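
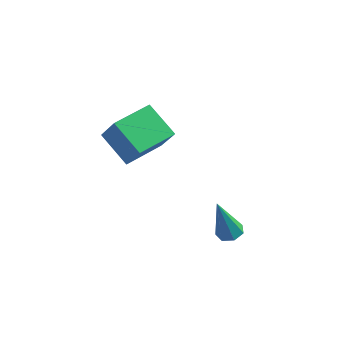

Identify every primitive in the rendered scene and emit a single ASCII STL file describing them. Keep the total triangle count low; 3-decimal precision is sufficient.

solid 
facet normal 0.226 0.149 -0.963
outer loop
vertex 4.089 0.567 -0.46
vertex 3.735 0.172 -0.604
vertex 3.641 0.71 -0.543
endloop
endfacet
facet normal 0.197 0.874 0.444
outer loop
vertex 4.089 0.567 -0.46
vertex 3.641 0.71 -0.543
vertex 3.305 -0.112 1.224
endloop
endfacet
facet normal 0.228 0.149 -0.962
outer loop
vertex 3.641 0.71 -0.543
vertex 3.735 0.172 -0.604
vertex 3.264 0.447 -0.673
endloop
endfacet
facet normal -0.609 0.757 0.236
outer loop
vertex 3.641 0.71 -0.543
vertex 3.264 0.447 -0.673
vertex 3.305 -0.112 1.224
endloop
endfacet
facet normal 0.228 0.149 -0.962
outer loop
vertex 3.264 0.447 -0.673
vertex 3.735 0.172 -0.604
vertex 3.242 -0.023 -0.751
endloop
endfacet
facet normal -0.999 0.041 0.034
outer loop
vertex 3.264 0.447 -0.673
vertex 3.242 -0.023 -0.751
vertex 3.305 -0.112 1.224
endloop
endfacet
facet normal 0.227 0.151 -0.962
outer loop
vertex 3.242 -0.023 -0.751
vertex 3.735 0.172 -0.604
vertex 3.592 -0.347 -0.719
endloop
endfacet
facet normal -0.679 -0.734 -0.011
outer loop
vertex 3.242 -0.023 -0.751
vertex 3.592 -0.347 -0.719
vertex 3.305 -0.112 1.224
endloop
endfacet
facet normal 0.228 0.150 -0.962
outer loop
vertex 3.592 -0.347 -0.719
vertex 3.735 0.172 -0.604
vertex 4.049 -0.28 -0.6
endloop
endfacet
facet normal 0.109 -0.985 0.135
outer loop
vertex 3.592 -0.347 -0.719
vertex 4.049 -0.28 -0.6
vertex 3.305 -0.112 1.224
endloop
endfacet
facet normal 0.226 0.149 -0.963
outer loop
vertex 4.049 -0.28 -0.6
vertex 3.735 0.172 -0.604
vertex 4.271 0.127 -0.485
endloop
endfacet
facet normal 0.771 -0.523 0.363
outer loop
vertex 4.049 -0.28 -0.6
vertex 4.271 0.127 -0.485
vertex 3.305 -0.112 1.224
endloop
endfacet
facet normal 0.226 0.148 -0.963
outer loop
vertex 4.271 0.127 -0.485
vertex 3.735 0.172 -0.604
vertex 4.089 0.567 -0.46
endloop
endfacet
facet normal 0.810 0.306 0.501
outer loop
vertex 4.271 0.127 -0.485
vertex 4.089 0.567 -0.46
vertex 3.305 -0.112 1.224
endloop
endfacet
facet normal -0.471 0.262 -0.842
outer loop
vertex -2.01 2.058 1.834
vertex -1.177 3.654 1.865
vertex -0.77 1.429 0.945
endloop
endfacet
facet normal -0.462 -0.886 -0.018
outer loop
vertex -0.083 1.046 2.175
vertex -2.01 2.058 1.834
vertex -0.77 1.429 0.945
endloop
endfacet
facet normal -0.471 0.262 -0.842
outer loop
vertex -0.77 1.429 0.945
vertex -1.177 3.654 1.865
vertex 0.063 3.024 0.976
endloop
endfacet
facet normal 0.751 -0.382 -0.538
outer loop
vertex 0.063 3.024 0.976
vertex -0.083 1.046 2.175
vertex -0.77 1.429 0.945
endloop
endfacet
facet normal -0.751 0.382 0.538
outer loop
vertex -2.01 2.058 1.834
vertex -0.49 3.271 3.095
vertex -1.177 3.654 1.865
endloop
endfacet
facet normal -0.463 -0.886 -0.017
outer loop
vertex -1.323 1.676 3.064
vertex -2.01 2.058 1.834
vertex -0.083 1.046 2.175
endloop
endfacet
facet normal -0.751 0.382 0.538
outer loop
vertex -1.323 1.676 3.064
vertex -0.49 3.271 3.095
vertex -2.01 2.058 1.834
endloop
endfacet
facet normal 0.463 0.886 0.017
outer loop
vertex -1.177 3.654 1.865
vertex -0.49 3.271 3.095
vertex 0.063 3.024 0.976
endloop
endfacet
facet normal 0.751 -0.382 -0.538
outer loop
vertex 0.75 2.642 2.206
vertex -0.083 1.046 2.175
vertex 0.063 3.024 0.976
endloop
endfacet
facet normal 0.462 0.887 0.017
outer loop
vertex 0.063 3.024 0.976
vertex -0.49 3.271 3.095
vertex 0.75 2.642 2.206
endloop
endfacet
facet normal 0.471 -0.262 0.842
outer loop
vertex 0.75 2.642 2.206
vertex -1.323 1.676 3.064
vertex -0.083 1.046 2.175
endloop
endfacet
facet normal 0.471 -0.262 0.842
outer loop
vertex -0.49 3.271 3.095
vertex -1.323 1.676 3.064
vertex 0.75 2.642 2.206
endloop
endfacet

endsolid


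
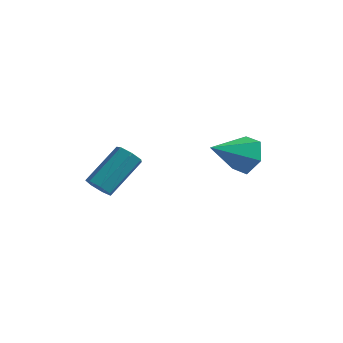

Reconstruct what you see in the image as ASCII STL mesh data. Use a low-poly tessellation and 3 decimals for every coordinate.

solid 
facet normal 0.558 0.667 -0.493
outer loop
vertex 0.798 -2.91 1.794
vertex 0.169 -2.49 1.65
vertex 0.58 -2.362 2.289
endloop
endfacet
facet normal 0.486 -0.472 0.736
outer loop
vertex 0.798 -2.91 1.794
vertex 0.58 -2.362 2.289
vertex -0.669 -3.49 2.39
endloop
endfacet
facet normal 0.559 0.667 -0.493
outer loop
vertex 0.58 -2.362 2.289
vertex 0.169 -2.49 1.65
vertex -0.049 -1.941 2.145
endloop
endfacet
facet normal -0.095 0.192 0.977
outer loop
vertex 0.58 -2.362 2.289
vertex -0.049 -1.941 2.145
vertex -0.669 -3.49 2.39
endloop
endfacet
facet normal 0.559 0.667 -0.493
outer loop
vertex -0.049 -1.941 2.145
vertex 0.169 -2.49 1.65
vertex -0.46 -2.069 1.506
endloop
endfacet
facet normal -0.807 0.393 0.441
outer loop
vertex -0.049 -1.941 2.145
vertex -0.46 -2.069 1.506
vertex -0.669 -3.49 2.39
endloop
endfacet
facet normal 0.559 0.666 -0.494
outer loop
vertex -0.46 -2.069 1.506
vertex 0.169 -2.49 1.65
vertex -0.242 -2.618 1.012
endloop
endfacet
facet normal -0.939 -0.071 -0.336
outer loop
vertex -0.46 -2.069 1.506
vertex -0.242 -2.618 1.012
vertex -0.669 -3.49 2.39
endloop
endfacet
facet normal 0.558 0.667 -0.493
outer loop
vertex -0.242 -2.618 1.012
vertex 0.169 -2.49 1.65
vertex 0.387 -3.038 1.156
endloop
endfacet
facet normal -0.359 -0.735 -0.576
outer loop
vertex -0.242 -2.618 1.012
vertex 0.387 -3.038 1.156
vertex -0.669 -3.49 2.39
endloop
endfacet
facet normal 0.558 0.667 -0.493
outer loop
vertex 0.387 -3.038 1.156
vertex 0.169 -2.49 1.65
vertex 0.798 -2.91 1.794
endloop
endfacet
facet normal 0.353 -0.935 -0.040
outer loop
vertex 0.387 -3.038 1.156
vertex 0.798 -2.91 1.794
vertex -0.669 -3.49 2.39
endloop
endfacet
facet normal -0.329 -0.740 -0.586
outer loop
vertex -3.508 -4.749 0.348
vertex -3.982 -4.562 0.378
vertex -3.618 -4.454 0.037
endloop
endfacet
facet normal 0.911 -0.086 -0.404
outer loop
vertex -3.508 -4.749 0.348
vertex -3.618 -4.454 0.037
vertex -2.965 -3.525 1.313
endloop
endfacet
facet normal 0.911 -0.087 -0.403
outer loop
vertex -2.965 -3.525 1.313
vertex -3.618 -4.454 0.037
vertex -3.075 -3.231 1.001
endloop
endfacet
facet normal 0.329 0.742 0.583
outer loop
vertex -2.965 -3.525 1.313
vertex -3.075 -3.231 1.001
vertex -3.438 -3.338 1.342
endloop
endfacet
facet normal -0.328 -0.742 -0.585
outer loop
vertex -3.618 -4.454 0.037
vertex -3.982 -4.562 0.378
vertex -4.002 -4.241 -0.018
endloop
endfacet
facet normal 0.373 0.466 -0.802
outer loop
vertex -3.618 -4.454 0.037
vertex -4.002 -4.241 -0.018
vertex -3.075 -3.231 1.001
endloop
endfacet
facet normal 0.373 0.467 -0.802
outer loop
vertex -3.075 -3.231 1.001
vertex -4.002 -4.241 -0.018
vertex -3.459 -3.017 0.947
endloop
endfacet
facet normal 0.331 0.741 0.585
outer loop
vertex -3.075 -3.231 1.001
vertex -3.459 -3.017 0.947
vertex -3.438 -3.338 1.342
endloop
endfacet
facet normal -0.330 -0.742 -0.584
outer loop
vertex -4.002 -4.241 -0.018
vertex -3.982 -4.562 0.378
vertex -4.37 -4.269 0.225
endloop
endfacet
facet normal -0.445 0.668 -0.597
outer loop
vertex -4.002 -4.241 -0.018
vertex -4.37 -4.269 0.225
vertex -3.459 -3.017 0.947
endloop
endfacet
facet normal -0.446 0.668 -0.596
outer loop
vertex -3.459 -3.017 0.947
vertex -4.37 -4.269 0.225
vertex -3.827 -3.046 1.19
endloop
endfacet
facet normal 0.328 0.742 0.585
outer loop
vertex -3.459 -3.017 0.947
vertex -3.827 -3.046 1.19
vertex -3.438 -3.338 1.342
endloop
endfacet
facet normal -0.329 -0.741 -0.585
outer loop
vertex -4.37 -4.269 0.225
vertex -3.982 -4.562 0.378
vertex -4.446 -4.518 0.583
endloop
endfacet
facet normal -0.929 0.367 0.058
outer loop
vertex -4.37 -4.269 0.225
vertex -4.446 -4.518 0.583
vertex -3.827 -3.046 1.19
endloop
endfacet
facet normal -0.929 0.367 0.057
outer loop
vertex -3.827 -3.046 1.19
vertex -4.446 -4.518 0.583
vertex -3.903 -3.294 1.548
endloop
endfacet
facet normal 0.329 0.742 0.584
outer loop
vertex -3.827 -3.046 1.19
vertex -3.903 -3.294 1.548
vertex -3.438 -3.338 1.342
endloop
endfacet
facet normal -0.329 -0.741 -0.585
outer loop
vertex -4.446 -4.518 0.583
vertex -3.982 -4.562 0.378
vertex -4.172 -4.8 0.786
endloop
endfacet
facet normal -0.713 -0.211 0.669
outer loop
vertex -4.446 -4.518 0.583
vertex -4.172 -4.8 0.786
vertex -3.903 -3.294 1.548
endloop
endfacet
facet normal -0.713 -0.211 0.669
outer loop
vertex -3.903 -3.294 1.548
vertex -4.172 -4.8 0.786
vertex -3.629 -3.576 1.751
endloop
endfacet
facet normal 0.329 0.741 0.585
outer loop
vertex -3.903 -3.294 1.548
vertex -3.629 -3.576 1.751
vertex -3.438 -3.338 1.342
endloop
endfacet
facet normal -0.327 -0.742 -0.585
outer loop
vertex -4.172 -4.8 0.786
vertex -3.982 -4.562 0.378
vertex -3.755 -4.902 0.682
endloop
endfacet
facet normal 0.040 -0.629 0.776
outer loop
vertex -4.172 -4.8 0.786
vertex -3.755 -4.902 0.682
vertex -3.629 -3.576 1.751
endloop
endfacet
facet normal 0.038 -0.629 0.776
outer loop
vertex -3.629 -3.576 1.751
vertex -3.755 -4.902 0.682
vertex -3.211 -3.679 1.647
endloop
endfacet
facet normal 0.328 0.742 0.585
outer loop
vertex -3.629 -3.576 1.751
vertex -3.211 -3.679 1.647
vertex -3.438 -3.338 1.342
endloop
endfacet
facet normal -0.330 -0.742 -0.584
outer loop
vertex -3.755 -4.902 0.682
vertex -3.982 -4.562 0.378
vertex -3.508 -4.749 0.348
endloop
endfacet
facet normal 0.761 -0.575 0.300
outer loop
vertex -3.755 -4.902 0.682
vertex -3.508 -4.749 0.348
vertex -3.211 -3.679 1.647
endloop
endfacet
facet normal 0.763 -0.573 0.298
outer loop
vertex -3.211 -3.679 1.647
vertex -3.508 -4.749 0.348
vertex -2.965 -3.525 1.313
endloop
endfacet
facet normal 0.329 0.742 0.584
outer loop
vertex -3.211 -3.679 1.647
vertex -2.965 -3.525 1.313
vertex -3.438 -3.338 1.342
endloop
endfacet

endsolid


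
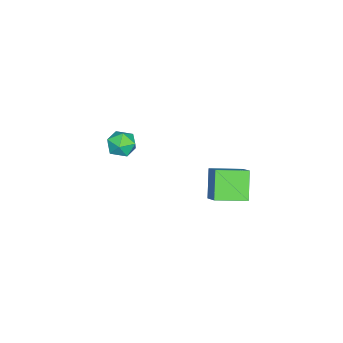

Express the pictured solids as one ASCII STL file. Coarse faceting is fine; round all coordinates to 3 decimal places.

solid 
facet normal -0.639 -0.456 -0.619
outer loop
vertex 2.88 2.32 -1.797
vertex 2.144 3.695 -2.049
vertex 3.865 2.619 -3.034
endloop
endfacet
facet normal 0.465 -0.871 0.160
outer loop
vertex 4.716 3.225 -2.211
vertex 2.88 2.32 -1.797
vertex 3.865 2.619 -3.034
endloop
endfacet
facet normal -0.639 -0.455 -0.620
outer loop
vertex 3.865 2.619 -3.034
vertex 2.144 3.695 -2.049
vertex 3.13 3.995 -3.287
endloop
endfacet
facet normal 0.612 0.185 -0.769
outer loop
vertex 3.13 3.995 -3.287
vertex 4.716 3.225 -2.211
vertex 3.865 2.619 -3.034
endloop
endfacet
facet normal -0.611 -0.186 0.769
outer loop
vertex 2.88 2.32 -1.797
vertex 2.995 4.301 -1.226
vertex 2.144 3.695 -2.049
endloop
endfacet
facet normal 0.465 -0.871 0.159
outer loop
vertex 3.73 2.925 -0.973
vertex 2.88 2.32 -1.797
vertex 4.716 3.225 -2.211
endloop
endfacet
facet normal -0.612 -0.186 0.768
outer loop
vertex 3.73 2.925 -0.973
vertex 2.995 4.301 -1.226
vertex 2.88 2.32 -1.797
endloop
endfacet
facet normal -0.465 0.871 -0.160
outer loop
vertex 2.144 3.695 -2.049
vertex 2.995 4.301 -1.226
vertex 3.13 3.995 -3.287
endloop
endfacet
facet normal 0.612 0.187 -0.768
outer loop
vertex 3.98 4.6 -2.463
vertex 4.716 3.225 -2.211
vertex 3.13 3.995 -3.287
endloop
endfacet
facet normal -0.465 0.871 -0.160
outer loop
vertex 3.13 3.995 -3.287
vertex 2.995 4.301 -1.226
vertex 3.98 4.6 -2.463
endloop
endfacet
facet normal 0.639 0.456 0.620
outer loop
vertex 3.98 4.6 -2.463
vertex 3.73 2.925 -0.973
vertex 4.716 3.225 -2.211
endloop
endfacet
facet normal 0.640 0.455 0.619
outer loop
vertex 2.995 4.301 -1.226
vertex 3.73 2.925 -0.973
vertex 3.98 4.6 -2.463
endloop
endfacet
facet normal -0.469 0.878 0.090
outer loop
vertex 1.525 -1.76 -2.746
vertex 1.199 -2.007 -2.035
vertex 1.922 -1.62 -2.042
endloop
endfacet
facet normal 0.143 0.952 -0.270
outer loop
vertex 1.525 -1.76 -2.746
vertex 1.922 -1.62 -2.042
vertex 2.337 -1.87 -2.704
endloop
endfacet
facet normal 0.115 0.527 -0.842
outer loop
vertex 1.525 -1.76 -2.746
vertex 2.337 -1.87 -2.704
vertex 1.87 -2.411 -3.106
endloop
endfacet
facet normal -0.514 0.190 -0.836
outer loop
vertex 1.525 -1.76 -2.746
vertex 1.87 -2.411 -3.106
vertex 1.167 -2.496 -2.693
endloop
endfacet
facet normal -0.876 0.407 -0.260
outer loop
vertex 1.525 -1.76 -2.746
vertex 1.167 -2.496 -2.693
vertex 1.199 -2.007 -2.035
endloop
endfacet
facet normal 0.673 0.725 0.148
outer loop
vertex 2.337 -1.87 -2.704
vertex 1.922 -1.62 -2.042
vertex 2.513 -2.184 -1.967
endloop
endfacet
facet normal -0.316 0.604 0.731
outer loop
vertex 1.922 -1.62 -2.042
vertex 1.199 -2.007 -2.035
vertex 1.81 -2.269 -1.554
endloop
endfacet
facet normal -0.973 -0.158 0.165
outer loop
vertex 1.199 -2.007 -2.035
vertex 1.167 -2.496 -2.693
vertex 1.343 -2.81 -1.956
endloop
endfacet
facet normal -0.389 -0.510 -0.767
outer loop
vertex 1.167 -2.496 -2.693
vertex 1.87 -2.411 -3.106
vertex 1.758 -3.06 -2.618
endloop
endfacet
facet normal 0.628 0.036 -0.778
outer loop
vertex 1.87 -2.411 -3.106
vertex 2.337 -1.87 -2.704
vertex 2.481 -2.673 -2.625
endloop
endfacet
facet normal 0.514 -0.190 0.836
outer loop
vertex 2.155 -2.92 -1.914
vertex 2.513 -2.184 -1.967
vertex 1.81 -2.269 -1.554
endloop
endfacet
facet normal -0.115 -0.527 0.842
outer loop
vertex 2.155 -2.92 -1.914
vertex 1.81 -2.269 -1.554
vertex 1.343 -2.81 -1.956
endloop
endfacet
facet normal -0.143 -0.952 0.270
outer loop
vertex 2.155 -2.92 -1.914
vertex 1.343 -2.81 -1.956
vertex 1.758 -3.06 -2.618
endloop
endfacet
facet normal 0.469 -0.878 -0.090
outer loop
vertex 2.155 -2.92 -1.914
vertex 1.758 -3.06 -2.618
vertex 2.481 -2.673 -2.625
endloop
endfacet
facet normal 0.876 -0.407 0.260
outer loop
vertex 2.155 -2.92 -1.914
vertex 2.481 -2.673 -2.625
vertex 2.513 -2.184 -1.967
endloop
endfacet
facet normal 0.389 0.510 0.767
outer loop
vertex 1.81 -2.269 -1.554
vertex 2.513 -2.184 -1.967
vertex 1.922 -1.62 -2.042
endloop
endfacet
facet normal -0.628 -0.036 0.778
outer loop
vertex 1.343 -2.81 -1.956
vertex 1.81 -2.269 -1.554
vertex 1.199 -2.007 -2.035
endloop
endfacet
facet normal -0.673 -0.725 -0.148
outer loop
vertex 1.758 -3.06 -2.618
vertex 1.343 -2.81 -1.956
vertex 1.167 -2.496 -2.693
endloop
endfacet
facet normal 0.316 -0.604 -0.731
outer loop
vertex 2.481 -2.673 -2.625
vertex 1.758 -3.06 -2.618
vertex 1.87 -2.411 -3.106
endloop
endfacet
facet normal 0.973 0.158 -0.165
outer loop
vertex 2.513 -2.184 -1.967
vertex 2.481 -2.673 -2.625
vertex 2.337 -1.87 -2.704
endloop
endfacet

endsolid


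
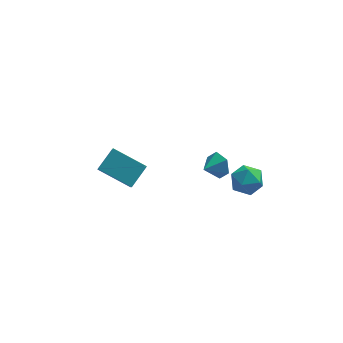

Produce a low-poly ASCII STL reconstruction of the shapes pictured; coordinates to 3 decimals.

solid 
facet normal -0.806 0.454 0.378
outer loop
vertex -3.241 -1.589 3.297
vertex -2.455 -0.791 4.014
vertex -3.201 -0.153 1.657
endloop
endfacet
facet normal -0.591 -0.599 -0.539
outer loop
vertex -1.685 -1.009 0.946
vertex -3.241 -1.589 3.297
vertex -3.201 -0.153 1.657
endloop
endfacet
facet normal -0.806 0.455 0.378
outer loop
vertex -3.201 -0.153 1.657
vertex -2.455 -0.791 4.014
vertex -2.414 0.644 2.374
endloop
endfacet
facet normal 0.019 0.658 -0.752
outer loop
vertex -2.414 0.644 2.374
vertex -1.685 -1.009 0.946
vertex -3.201 -0.153 1.657
endloop
endfacet
facet normal -0.019 -0.658 0.753
outer loop
vertex -3.241 -1.589 3.297
vertex -0.939 -1.647 3.303
vertex -2.455 -0.791 4.014
endloop
endfacet
facet normal -0.591 -0.599 -0.539
outer loop
vertex -1.726 -2.444 2.586
vertex -3.241 -1.589 3.297
vertex -1.685 -1.009 0.946
endloop
endfacet
facet normal -0.019 -0.659 0.752
outer loop
vertex -1.726 -2.444 2.586
vertex -0.939 -1.647 3.303
vertex -3.241 -1.589 3.297
endloop
endfacet
facet normal 0.591 0.599 0.539
outer loop
vertex -2.455 -0.791 4.014
vertex -0.939 -1.647 3.303
vertex -2.414 0.644 2.374
endloop
endfacet
facet normal 0.018 0.658 -0.753
outer loop
vertex -0.899 -0.211 1.663
vertex -1.685 -1.009 0.946
vertex -2.414 0.644 2.374
endloop
endfacet
facet normal 0.591 0.599 0.539
outer loop
vertex -2.414 0.644 2.374
vertex -0.939 -1.647 3.303
vertex -0.899 -0.211 1.663
endloop
endfacet
facet normal 0.806 -0.455 -0.378
outer loop
vertex -0.899 -0.211 1.663
vertex -1.726 -2.444 2.586
vertex -1.685 -1.009 0.946
endloop
endfacet
facet normal 0.806 -0.455 -0.379
outer loop
vertex -0.939 -1.647 3.303
vertex -1.726 -2.444 2.586
vertex -0.899 -0.211 1.663
endloop
endfacet
facet normal 0.772 0.547 -0.323
outer loop
vertex 3.69 3.992 -2.923
vertex 3.253 4.213 -3.593
vertex 3.216 4.673 -2.903
endloop
endfacet
facet normal -0.199 -0.167 0.966
outer loop
vertex 3.69 3.992 -2.923
vertex 3.216 4.673 -2.903
vertex 2.427 3.627 -3.247
endloop
endfacet
facet normal 0.772 0.548 -0.324
outer loop
vertex 3.216 4.673 -2.903
vertex 3.253 4.213 -3.593
vertex 2.778 4.894 -3.573
endloop
endfacet
facet normal -0.726 0.353 0.591
outer loop
vertex 3.216 4.673 -2.903
vertex 2.778 4.894 -3.573
vertex 2.427 3.627 -3.247
endloop
endfacet
facet normal 0.772 0.548 -0.324
outer loop
vertex 2.778 4.894 -3.573
vertex 3.253 4.213 -3.593
vertex 2.815 4.434 -4.263
endloop
endfacet
facet normal -0.957 0.215 -0.195
outer loop
vertex 2.778 4.894 -3.573
vertex 2.815 4.434 -4.263
vertex 2.427 3.627 -3.247
endloop
endfacet
facet normal 0.772 0.548 -0.324
outer loop
vertex 2.815 4.434 -4.263
vertex 3.253 4.213 -3.593
vertex 3.29 3.753 -4.283
endloop
endfacet
facet normal -0.661 -0.444 -0.605
outer loop
vertex 2.815 4.434 -4.263
vertex 3.29 3.753 -4.283
vertex 2.427 3.627 -3.247
endloop
endfacet
facet normal 0.771 0.548 -0.324
outer loop
vertex 3.29 3.753 -4.283
vertex 3.253 4.213 -3.593
vertex 3.728 3.533 -3.613
endloop
endfacet
facet normal -0.134 -0.964 -0.229
outer loop
vertex 3.29 3.753 -4.283
vertex 3.728 3.533 -3.613
vertex 2.427 3.627 -3.247
endloop
endfacet
facet normal 0.772 0.548 -0.322
outer loop
vertex 3.728 3.533 -3.613
vertex 3.253 4.213 -3.593
vertex 3.69 3.992 -2.923
endloop
endfacet
facet normal 0.096 -0.826 0.555
outer loop
vertex 3.728 3.533 -3.613
vertex 3.69 3.992 -2.923
vertex 2.427 3.627 -3.247
endloop
endfacet
facet normal -0.662 0.717 0.216
outer loop
vertex 3.436 -0.286 0.33
vertex 3.235 -0.711 1.126
vertex 3.91 -0.079 1.097
endloop
endfacet
facet normal -0.130 0.975 -0.183
outer loop
vertex 3.436 -0.286 0.33
vertex 3.91 -0.079 1.097
vertex 4.353 -0.171 0.29
endloop
endfacet
facet normal -0.110 0.602 -0.791
outer loop
vertex 3.436 -0.286 0.33
vertex 4.353 -0.171 0.29
vertex 3.952 -0.861 -0.179
endloop
endfacet
facet normal -0.630 0.115 -0.768
outer loop
vertex 3.436 -0.286 0.33
vertex 3.952 -0.861 -0.179
vertex 3.261 -1.194 0.338
endloop
endfacet
facet normal -0.972 0.186 -0.146
outer loop
vertex 3.436 -0.286 0.33
vertex 3.261 -1.194 0.338
vertex 3.235 -0.711 1.126
endloop
endfacet
facet normal 0.482 0.860 0.167
outer loop
vertex 4.353 -0.171 0.29
vertex 3.91 -0.079 1.097
vertex 4.719 -0.526 1.062
endloop
endfacet
facet normal -0.381 0.444 0.811
outer loop
vertex 3.91 -0.079 1.097
vertex 3.235 -0.711 1.126
vertex 4.028 -0.859 1.579
endloop
endfacet
facet normal -0.881 -0.416 0.226
outer loop
vertex 3.235 -0.711 1.126
vertex 3.261 -1.194 0.338
vertex 3.627 -1.549 1.11
endloop
endfacet
facet normal -0.328 -0.532 -0.781
outer loop
vertex 3.261 -1.194 0.338
vertex 3.952 -0.861 -0.179
vertex 4.07 -1.641 0.303
endloop
endfacet
facet normal 0.515 0.257 -0.818
outer loop
vertex 3.952 -0.861 -0.179
vertex 4.353 -0.171 0.29
vertex 4.745 -1.009 0.274
endloop
endfacet
facet normal 0.630 -0.115 0.768
outer loop
vertex 4.544 -1.434 1.07
vertex 4.719 -0.526 1.062
vertex 4.028 -0.859 1.579
endloop
endfacet
facet normal 0.110 -0.602 0.791
outer loop
vertex 4.544 -1.434 1.07
vertex 4.028 -0.859 1.579
vertex 3.627 -1.549 1.11
endloop
endfacet
facet normal 0.130 -0.975 0.183
outer loop
vertex 4.544 -1.434 1.07
vertex 3.627 -1.549 1.11
vertex 4.07 -1.641 0.303
endloop
endfacet
facet normal 0.662 -0.717 -0.216
outer loop
vertex 4.544 -1.434 1.07
vertex 4.07 -1.641 0.303
vertex 4.745 -1.009 0.274
endloop
endfacet
facet normal 0.972 -0.186 0.146
outer loop
vertex 4.544 -1.434 1.07
vertex 4.745 -1.009 0.274
vertex 4.719 -0.526 1.062
endloop
endfacet
facet normal 0.328 0.532 0.781
outer loop
vertex 4.028 -0.859 1.579
vertex 4.719 -0.526 1.062
vertex 3.91 -0.079 1.097
endloop
endfacet
facet normal -0.515 -0.257 0.818
outer loop
vertex 3.627 -1.549 1.11
vertex 4.028 -0.859 1.579
vertex 3.235 -0.711 1.126
endloop
endfacet
facet normal -0.482 -0.860 -0.167
outer loop
vertex 4.07 -1.641 0.303
vertex 3.627 -1.549 1.11
vertex 3.261 -1.194 0.338
endloop
endfacet
facet normal 0.381 -0.444 -0.811
outer loop
vertex 4.745 -1.009 0.274
vertex 4.07 -1.641 0.303
vertex 3.952 -0.861 -0.179
endloop
endfacet
facet normal 0.881 0.416 -0.226
outer loop
vertex 4.719 -0.526 1.062
vertex 4.745 -1.009 0.274
vertex 4.353 -0.171 0.29
endloop
endfacet

endsolid


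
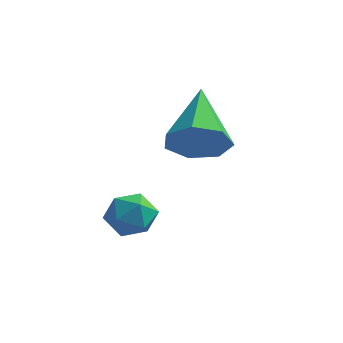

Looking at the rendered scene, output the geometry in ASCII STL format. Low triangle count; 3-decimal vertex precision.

solid 
facet normal 0.317 -0.826 -0.466
outer loop
vertex 4.577 -2.613 3.432
vertex 3.869 -2.539 2.818
vertex 4.734 -2.175 2.762
endloop
endfacet
facet normal 0.753 0.456 0.475
outer loop
vertex 4.577 -2.613 3.432
vertex 4.734 -2.175 2.762
vertex 3.171 -0.721 3.842
endloop
endfacet
facet normal 0.318 -0.826 -0.466
outer loop
vertex 4.734 -2.175 2.762
vertex 3.869 -2.539 2.818
vertex 4.24 -2.011 2.134
endloop
endfacet
facet normal 0.567 0.788 -0.240
outer loop
vertex 4.734 -2.175 2.762
vertex 4.24 -2.011 2.134
vertex 3.171 -0.721 3.842
endloop
endfacet
facet normal 0.317 -0.826 -0.466
outer loop
vertex 4.24 -2.011 2.134
vertex 3.869 -2.539 2.818
vertex 3.466 -2.244 2.021
endloop
endfacet
facet normal -0.131 0.750 -0.648
outer loop
vertex 4.24 -2.011 2.134
vertex 3.466 -2.244 2.021
vertex 3.171 -0.721 3.842
endloop
endfacet
facet normal 0.317 -0.826 -0.466
outer loop
vertex 3.466 -2.244 2.021
vertex 3.869 -2.539 2.818
vertex 2.996 -2.699 2.508
endloop
endfacet
facet normal -0.817 0.370 -0.442
outer loop
vertex 3.466 -2.244 2.021
vertex 2.996 -2.699 2.508
vertex 3.171 -0.721 3.842
endloop
endfacet
facet normal 0.317 -0.826 -0.466
outer loop
vertex 2.996 -2.699 2.508
vertex 3.869 -2.539 2.818
vertex 3.183 -3.033 3.228
endloop
endfacet
facet normal -0.973 -0.064 0.223
outer loop
vertex 2.996 -2.699 2.508
vertex 3.183 -3.033 3.228
vertex 3.171 -0.721 3.842
endloop
endfacet
facet normal 0.317 -0.826 -0.466
outer loop
vertex 3.183 -3.033 3.228
vertex 3.869 -2.539 2.818
vertex 3.886 -2.995 3.639
endloop
endfacet
facet normal -0.482 -0.227 0.846
outer loop
vertex 3.183 -3.033 3.228
vertex 3.886 -2.995 3.639
vertex 3.171 -0.721 3.842
endloop
endfacet
facet normal 0.317 -0.826 -0.465
outer loop
vertex 3.886 -2.995 3.639
vertex 3.869 -2.539 2.818
vertex 4.577 -2.613 3.432
endloop
endfacet
facet normal 0.285 0.004 0.959
outer loop
vertex 3.886 -2.995 3.639
vertex 4.577 -2.613 3.432
vertex 3.171 -0.721 3.842
endloop
endfacet
facet normal -0.920 0.194 -0.340
outer loop
vertex 1.844 -2.94 -0.571
vertex 1.547 -3.472 -0.07
vertex 1.623 -2.72 0.153
endloop
endfacet
facet normal -0.503 0.772 -0.388
outer loop
vertex 1.844 -2.94 -0.571
vertex 1.623 -2.72 0.153
vertex 2.292 -2.44 -0.157
endloop
endfacet
facet normal 0.060 0.604 -0.794
outer loop
vertex 1.844 -2.94 -0.571
vertex 2.292 -2.44 -0.157
vertex 2.629 -3.02 -0.573
endloop
endfacet
facet normal -0.010 -0.077 -0.997
outer loop
vertex 1.844 -2.94 -0.571
vertex 2.629 -3.02 -0.573
vertex 2.169 -3.657 -0.519
endloop
endfacet
facet normal -0.615 -0.331 -0.716
outer loop
vertex 1.844 -2.94 -0.571
vertex 2.169 -3.657 -0.519
vertex 1.547 -3.472 -0.07
endloop
endfacet
facet normal -0.265 0.927 0.266
outer loop
vertex 2.292 -2.44 -0.157
vertex 1.623 -2.72 0.153
vertex 2.271 -2.663 0.599
endloop
endfacet
facet normal -0.939 -0.007 0.345
outer loop
vertex 1.623 -2.72 0.153
vertex 1.547 -3.472 -0.07
vertex 1.811 -3.3 0.653
endloop
endfacet
facet normal -0.445 -0.855 -0.265
outer loop
vertex 1.547 -3.472 -0.07
vertex 2.169 -3.657 -0.519
vertex 2.148 -3.88 0.237
endloop
endfacet
facet normal 0.534 -0.446 -0.718
outer loop
vertex 2.169 -3.657 -0.519
vertex 2.629 -3.02 -0.573
vertex 2.817 -3.6 -0.073
endloop
endfacet
facet normal 0.645 0.656 -0.392
outer loop
vertex 2.629 -3.02 -0.573
vertex 2.292 -2.44 -0.157
vertex 2.893 -2.848 0.15
endloop
endfacet
facet normal 0.010 0.077 0.997
outer loop
vertex 2.596 -3.38 0.651
vertex 2.271 -2.663 0.599
vertex 1.811 -3.3 0.653
endloop
endfacet
facet normal -0.060 -0.604 0.794
outer loop
vertex 2.596 -3.38 0.651
vertex 1.811 -3.3 0.653
vertex 2.148 -3.88 0.237
endloop
endfacet
facet normal 0.503 -0.772 0.388
outer loop
vertex 2.596 -3.38 0.651
vertex 2.148 -3.88 0.237
vertex 2.817 -3.6 -0.073
endloop
endfacet
facet normal 0.920 -0.194 0.340
outer loop
vertex 2.596 -3.38 0.651
vertex 2.817 -3.6 -0.073
vertex 2.893 -2.848 0.15
endloop
endfacet
facet normal 0.615 0.331 0.716
outer loop
vertex 2.596 -3.38 0.651
vertex 2.893 -2.848 0.15
vertex 2.271 -2.663 0.599
endloop
endfacet
facet normal -0.534 0.446 0.718
outer loop
vertex 1.811 -3.3 0.653
vertex 2.271 -2.663 0.599
vertex 1.623 -2.72 0.153
endloop
endfacet
facet normal -0.645 -0.656 0.392
outer loop
vertex 2.148 -3.88 0.237
vertex 1.811 -3.3 0.653
vertex 1.547 -3.472 -0.07
endloop
endfacet
facet normal 0.265 -0.927 -0.266
outer loop
vertex 2.817 -3.6 -0.073
vertex 2.148 -3.88 0.237
vertex 2.169 -3.657 -0.519
endloop
endfacet
facet normal 0.939 0.007 -0.345
outer loop
vertex 2.893 -2.848 0.15
vertex 2.817 -3.6 -0.073
vertex 2.629 -3.02 -0.573
endloop
endfacet
facet normal 0.445 0.855 0.265
outer loop
vertex 2.271 -2.663 0.599
vertex 2.893 -2.848 0.15
vertex 2.292 -2.44 -0.157
endloop
endfacet

endsolid


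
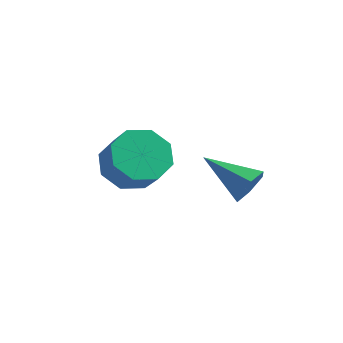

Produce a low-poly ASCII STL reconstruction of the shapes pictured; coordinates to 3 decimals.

solid 
facet normal 0.909 -0.132 -0.394
outer loop
vertex -0.602 -1.955 -1.46
vertex -0.833 -2.183 -1.916
vertex -0.743 -1.63 -1.894
endloop
endfacet
facet normal 0.016 0.803 0.596
outer loop
vertex -0.602 -1.955 -1.46
vertex -0.743 -1.63 -1.894
vertex -2.107 -1.997 -1.364
endloop
endfacet
facet normal 0.909 -0.132 -0.394
outer loop
vertex -0.743 -1.63 -1.894
vertex -0.833 -2.183 -1.916
vertex -0.974 -1.858 -2.35
endloop
endfacet
facet normal -0.347 0.897 -0.273
outer loop
vertex -0.743 -1.63 -1.894
vertex -0.974 -1.858 -2.35
vertex -2.107 -1.997 -1.364
endloop
endfacet
facet normal 0.910 -0.132 -0.394
outer loop
vertex -0.974 -1.858 -2.35
vertex -0.833 -2.183 -1.916
vertex -1.064 -2.41 -2.373
endloop
endfacet
facet normal -0.660 0.138 -0.739
outer loop
vertex -0.974 -1.858 -2.35
vertex -1.064 -2.41 -2.373
vertex -2.107 -1.997 -1.364
endloop
endfacet
facet normal 0.910 -0.134 -0.393
outer loop
vertex -1.064 -2.41 -2.373
vertex -0.833 -2.183 -1.916
vertex -0.924 -2.735 -1.938
endloop
endfacet
facet normal -0.611 -0.716 -0.338
outer loop
vertex -1.064 -2.41 -2.373
vertex -0.924 -2.735 -1.938
vertex -2.107 -1.997 -1.364
endloop
endfacet
facet normal 0.909 -0.134 -0.395
outer loop
vertex -0.924 -2.735 -1.938
vertex -0.833 -2.183 -1.916
vertex -0.692 -2.507 -1.482
endloop
endfacet
facet normal -0.248 -0.810 0.531
outer loop
vertex -0.924 -2.735 -1.938
vertex -0.692 -2.507 -1.482
vertex -2.107 -1.997 -1.364
endloop
endfacet
facet normal 0.909 -0.133 -0.394
outer loop
vertex -0.692 -2.507 -1.482
vertex -0.833 -2.183 -1.916
vertex -0.602 -1.955 -1.46
endloop
endfacet
facet normal 0.065 -0.050 0.997
outer loop
vertex -0.692 -2.507 -1.482
vertex -0.602 -1.955 -1.46
vertex -2.107 -1.997 -1.364
endloop
endfacet
facet normal -0.531 0.406 -0.744
outer loop
vertex -3.326 -2.656 -2.383
vertex -3.856 -2.377 -1.852
vertex -3.182 -2.096 -2.18
endloop
endfacet
facet normal 0.814 0.001 -0.581
outer loop
vertex -3.326 -2.656 -2.383
vertex -3.182 -2.096 -2.18
vertex -2.795 -3.062 -1.64
endloop
endfacet
facet normal 0.814 0.001 -0.581
outer loop
vertex -2.795 -3.062 -1.64
vertex -3.182 -2.096 -2.18
vertex -2.651 -2.503 -1.437
endloop
endfacet
facet normal 0.532 -0.407 0.743
outer loop
vertex -2.795 -3.062 -1.64
vertex -2.651 -2.503 -1.437
vertex -3.324 -2.783 -1.108
endloop
endfacet
facet normal -0.531 0.406 -0.744
outer loop
vertex -3.182 -2.096 -2.18
vertex -3.856 -2.377 -1.852
vertex -3.433 -1.701 -1.785
endloop
endfacet
facet normal 0.742 0.647 -0.176
outer loop
vertex -3.182 -2.096 -2.18
vertex -3.433 -1.701 -1.785
vertex -2.651 -2.503 -1.437
endloop
endfacet
facet normal 0.742 0.647 -0.177
outer loop
vertex -2.651 -2.503 -1.437
vertex -3.433 -1.701 -1.785
vertex -2.901 -2.108 -1.042
endloop
endfacet
facet normal 0.532 -0.406 0.743
outer loop
vertex -2.651 -2.503 -1.437
vertex -2.901 -2.108 -1.042
vertex -3.324 -2.783 -1.108
endloop
endfacet
facet normal -0.532 0.406 -0.743
outer loop
vertex -3.433 -1.701 -1.785
vertex -3.856 -2.377 -1.852
vertex -3.931 -1.702 -1.429
endloop
endfacet
facet normal 0.235 0.913 0.332
outer loop
vertex -3.433 -1.701 -1.785
vertex -3.931 -1.702 -1.429
vertex -2.901 -2.108 -1.042
endloop
endfacet
facet normal 0.236 0.914 0.330
outer loop
vertex -2.901 -2.108 -1.042
vertex -3.931 -1.702 -1.429
vertex -3.399 -2.108 -0.686
endloop
endfacet
facet normal 0.532 -0.406 0.744
outer loop
vertex -2.901 -2.108 -1.042
vertex -3.399 -2.108 -0.686
vertex -3.324 -2.783 -1.108
endloop
endfacet
facet normal -0.533 0.406 -0.743
outer loop
vertex -3.931 -1.702 -1.429
vertex -3.856 -2.377 -1.852
vertex -4.385 -2.098 -1.32
endloop
endfacet
facet normal -0.408 0.646 0.645
outer loop
vertex -3.931 -1.702 -1.429
vertex -4.385 -2.098 -1.32
vertex -3.399 -2.108 -0.686
endloop
endfacet
facet normal -0.408 0.646 0.645
outer loop
vertex -3.399 -2.108 -0.686
vertex -4.385 -2.098 -1.32
vertex -3.854 -2.504 -0.577
endloop
endfacet
facet normal 0.531 -0.406 0.744
outer loop
vertex -3.399 -2.108 -0.686
vertex -3.854 -2.504 -0.577
vertex -3.324 -2.783 -1.108
endloop
endfacet
facet normal -0.532 0.407 -0.743
outer loop
vertex -4.385 -2.098 -1.32
vertex -3.856 -2.377 -1.852
vertex -4.529 -2.657 -1.523
endloop
endfacet
facet normal -0.814 -0.001 0.581
outer loop
vertex -4.385 -2.098 -1.32
vertex -4.529 -2.657 -1.523
vertex -3.854 -2.504 -0.577
endloop
endfacet
facet normal -0.814 -0.001 0.581
outer loop
vertex -3.854 -2.504 -0.577
vertex -4.529 -2.657 -1.523
vertex -3.998 -3.064 -0.78
endloop
endfacet
facet normal 0.531 -0.406 0.744
outer loop
vertex -3.854 -2.504 -0.577
vertex -3.998 -3.064 -0.78
vertex -3.324 -2.783 -1.108
endloop
endfacet
facet normal -0.532 0.406 -0.743
outer loop
vertex -4.529 -2.657 -1.523
vertex -3.856 -2.377 -1.852
vertex -4.279 -3.052 -1.918
endloop
endfacet
facet normal -0.742 -0.646 0.176
outer loop
vertex -4.529 -2.657 -1.523
vertex -4.279 -3.052 -1.918
vertex -3.998 -3.064 -0.78
endloop
endfacet
facet normal -0.741 -0.647 0.176
outer loop
vertex -3.998 -3.064 -0.78
vertex -4.279 -3.052 -1.918
vertex -3.747 -3.459 -1.175
endloop
endfacet
facet normal 0.531 -0.406 0.744
outer loop
vertex -3.998 -3.064 -0.78
vertex -3.747 -3.459 -1.175
vertex -3.324 -2.783 -1.108
endloop
endfacet
facet normal -0.532 0.406 -0.744
outer loop
vertex -4.279 -3.052 -1.918
vertex -3.856 -2.377 -1.852
vertex -3.781 -3.052 -2.274
endloop
endfacet
facet normal -0.237 -0.913 -0.331
outer loop
vertex -4.279 -3.052 -1.918
vertex -3.781 -3.052 -2.274
vertex -3.747 -3.459 -1.175
endloop
endfacet
facet normal -0.235 -0.914 -0.331
outer loop
vertex -3.747 -3.459 -1.175
vertex -3.781 -3.052 -2.274
vertex -3.249 -3.458 -1.531
endloop
endfacet
facet normal 0.532 -0.406 0.743
outer loop
vertex -3.747 -3.459 -1.175
vertex -3.249 -3.458 -1.531
vertex -3.324 -2.783 -1.108
endloop
endfacet
facet normal -0.531 0.406 -0.744
outer loop
vertex -3.781 -3.052 -2.274
vertex -3.856 -2.377 -1.852
vertex -3.326 -2.656 -2.383
endloop
endfacet
facet normal 0.408 -0.646 -0.645
outer loop
vertex -3.781 -3.052 -2.274
vertex -3.326 -2.656 -2.383
vertex -3.249 -3.458 -1.531
endloop
endfacet
facet normal 0.409 -0.646 -0.645
outer loop
vertex -3.249 -3.458 -1.531
vertex -3.326 -2.656 -2.383
vertex -2.795 -3.062 -1.64
endloop
endfacet
facet normal 0.533 -0.406 0.743
outer loop
vertex -3.249 -3.458 -1.531
vertex -2.795 -3.062 -1.64
vertex -3.324 -2.783 -1.108
endloop
endfacet

endsolid


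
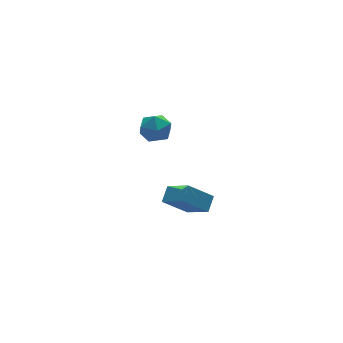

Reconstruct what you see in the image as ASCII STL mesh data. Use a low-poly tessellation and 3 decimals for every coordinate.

solid 
facet normal -0.642 -0.553 -0.530
outer loop
vertex 2.769 -3.723 -4.367
vertex 1.298 -3.269 -3.059
vertex 2.291 -2.119 -5.461
endloop
endfacet
facet normal 0.728 -0.225 -0.647
outer loop
vertex 3.042 -1.471 -4.841
vertex 2.769 -3.723 -4.367
vertex 2.291 -2.119 -5.461
endloop
endfacet
facet normal -0.642 -0.553 -0.530
outer loop
vertex 2.291 -2.119 -5.461
vertex 1.298 -3.269 -3.059
vertex 0.82 -1.664 -4.154
endloop
endfacet
facet normal -0.239 0.802 -0.548
outer loop
vertex 0.82 -1.664 -4.154
vertex 3.042 -1.471 -4.841
vertex 2.291 -2.119 -5.461
endloop
endfacet
facet normal 0.240 -0.802 0.548
outer loop
vertex 2.769 -3.723 -4.367
vertex 2.049 -2.621 -2.439
vertex 1.298 -3.269 -3.059
endloop
endfacet
facet normal 0.729 -0.225 -0.647
outer loop
vertex 3.52 -3.076 -3.746
vertex 2.769 -3.723 -4.367
vertex 3.042 -1.471 -4.841
endloop
endfacet
facet normal 0.238 -0.802 0.547
outer loop
vertex 3.52 -3.076 -3.746
vertex 2.049 -2.621 -2.439
vertex 2.769 -3.723 -4.367
endloop
endfacet
facet normal -0.728 0.225 0.647
outer loop
vertex 1.298 -3.269 -3.059
vertex 2.049 -2.621 -2.439
vertex 0.82 -1.664 -4.154
endloop
endfacet
facet normal -0.239 0.802 -0.547
outer loop
vertex 1.571 -1.017 -3.533
vertex 3.042 -1.471 -4.841
vertex 0.82 -1.664 -4.154
endloop
endfacet
facet normal -0.729 0.224 0.647
outer loop
vertex 0.82 -1.664 -4.154
vertex 2.049 -2.621 -2.439
vertex 1.571 -1.017 -3.533
endloop
endfacet
facet normal 0.642 0.553 0.530
outer loop
vertex 1.571 -1.017 -3.533
vertex 3.52 -3.076 -3.746
vertex 3.042 -1.471 -4.841
endloop
endfacet
facet normal 0.642 0.553 0.530
outer loop
vertex 2.049 -2.621 -2.439
vertex 3.52 -3.076 -3.746
vertex 1.571 -1.017 -3.533
endloop
endfacet
facet normal -0.976 0.014 -0.217
outer loop
vertex -0.553 -1.585 2.677
vertex -0.585 -2.676 2.749
vertex -0.773 -2.064 3.636
endloop
endfacet
facet normal -0.783 0.610 0.125
outer loop
vertex -0.553 -1.585 2.677
vertex -0.773 -2.064 3.636
vertex -0.105 -1.199 3.597
endloop
endfacet
facet normal -0.271 0.928 -0.257
outer loop
vertex -0.553 -1.585 2.677
vertex -0.105 -1.199 3.597
vertex 0.496 -1.276 2.686
endloop
endfacet
facet normal -0.148 0.527 -0.837
outer loop
vertex -0.553 -1.585 2.677
vertex 0.496 -1.276 2.686
vertex 0.2 -2.189 2.163
endloop
endfacet
facet normal -0.583 -0.036 -0.812
outer loop
vertex -0.553 -1.585 2.677
vertex 0.2 -2.189 2.163
vertex -0.585 -2.676 2.749
endloop
endfacet
facet normal -0.503 0.422 0.754
outer loop
vertex -0.105 -1.199 3.597
vertex -0.773 -2.064 3.636
vertex 0.14 -2.051 4.237
endloop
endfacet
facet normal -0.816 -0.542 0.201
outer loop
vertex -0.773 -2.064 3.636
vertex -0.585 -2.676 2.749
vertex -0.156 -2.964 3.714
endloop
endfacet
facet normal -0.181 -0.623 -0.761
outer loop
vertex -0.585 -2.676 2.749
vertex 0.2 -2.189 2.163
vertex 0.445 -3.041 2.803
endloop
endfacet
facet normal 0.523 0.289 -0.801
outer loop
vertex 0.2 -2.189 2.163
vertex 0.496 -1.276 2.686
vertex 1.113 -2.176 2.764
endloop
endfacet
facet normal 0.325 0.936 0.135
outer loop
vertex 0.496 -1.276 2.686
vertex -0.105 -1.199 3.597
vertex 0.925 -1.564 3.651
endloop
endfacet
facet normal 0.148 -0.527 0.837
outer loop
vertex 0.893 -2.655 3.723
vertex 0.14 -2.051 4.237
vertex -0.156 -2.964 3.714
endloop
endfacet
facet normal 0.271 -0.928 0.257
outer loop
vertex 0.893 -2.655 3.723
vertex -0.156 -2.964 3.714
vertex 0.445 -3.041 2.803
endloop
endfacet
facet normal 0.783 -0.610 -0.125
outer loop
vertex 0.893 -2.655 3.723
vertex 0.445 -3.041 2.803
vertex 1.113 -2.176 2.764
endloop
endfacet
facet normal 0.976 -0.014 0.217
outer loop
vertex 0.893 -2.655 3.723
vertex 1.113 -2.176 2.764
vertex 0.925 -1.564 3.651
endloop
endfacet
facet normal 0.583 0.036 0.812
outer loop
vertex 0.893 -2.655 3.723
vertex 0.925 -1.564 3.651
vertex 0.14 -2.051 4.237
endloop
endfacet
facet normal -0.523 -0.289 0.801
outer loop
vertex -0.156 -2.964 3.714
vertex 0.14 -2.051 4.237
vertex -0.773 -2.064 3.636
endloop
endfacet
facet normal -0.325 -0.936 -0.135
outer loop
vertex 0.445 -3.041 2.803
vertex -0.156 -2.964 3.714
vertex -0.585 -2.676 2.749
endloop
endfacet
facet normal 0.503 -0.422 -0.754
outer loop
vertex 1.113 -2.176 2.764
vertex 0.445 -3.041 2.803
vertex 0.2 -2.189 2.163
endloop
endfacet
facet normal 0.816 0.542 -0.201
outer loop
vertex 0.925 -1.564 3.651
vertex 1.113 -2.176 2.764
vertex 0.496 -1.276 2.686
endloop
endfacet
facet normal 0.181 0.623 0.761
outer loop
vertex 0.14 -2.051 4.237
vertex 0.925 -1.564 3.651
vertex -0.105 -1.199 3.597
endloop
endfacet

endsolid


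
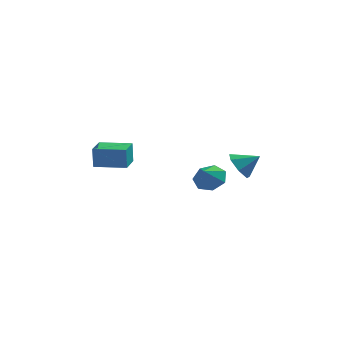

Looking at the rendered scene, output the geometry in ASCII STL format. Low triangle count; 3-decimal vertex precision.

solid 
facet normal -0.818 -0.082 -0.570
outer loop
vertex 3.944 -0.05 -0.912
vertex 3.417 -0.193 -0.135
vertex 3.632 0.628 -0.562
endloop
endfacet
facet normal 0.815 0.514 -0.268
outer loop
vertex 3.944 -0.05 -0.912
vertex 3.632 0.628 -0.562
vertex 4.463 -0.087 0.595
endloop
endfacet
facet normal -0.817 -0.083 -0.570
outer loop
vertex 3.632 0.628 -0.562
vertex 3.417 -0.193 -0.135
vertex 3.157 0.688 0.11
endloop
endfacet
facet normal 0.433 0.872 0.228
outer loop
vertex 3.632 0.628 -0.562
vertex 3.157 0.688 0.11
vertex 4.463 -0.087 0.595
endloop
endfacet
facet normal -0.817 -0.083 -0.570
outer loop
vertex 3.157 0.688 0.11
vertex 3.417 -0.193 -0.135
vertex 2.878 0.084 0.597
endloop
endfacet
facet normal 0.067 0.607 0.792
outer loop
vertex 3.157 0.688 0.11
vertex 2.878 0.084 0.597
vertex 4.463 -0.087 0.595
endloop
endfacet
facet normal -0.817 -0.084 -0.570
outer loop
vertex 2.878 0.084 0.597
vertex 3.417 -0.193 -0.135
vertex 3.005 -0.728 0.534
endloop
endfacet
facet normal -0.007 -0.078 0.997
outer loop
vertex 2.878 0.084 0.597
vertex 3.005 -0.728 0.534
vertex 4.463 -0.087 0.595
endloop
endfacet
facet normal -0.818 -0.082 -0.569
outer loop
vertex 3.005 -0.728 0.534
vertex 3.417 -0.193 -0.135
vertex 3.441 -1.137 -0.034
endloop
endfacet
facet normal 0.267 -0.673 0.690
outer loop
vertex 3.005 -0.728 0.534
vertex 3.441 -1.137 -0.034
vertex 4.463 -0.087 0.595
endloop
endfacet
facet normal -0.818 -0.082 -0.570
outer loop
vertex 3.441 -1.137 -0.034
vertex 3.417 -0.193 -0.135
vertex 3.859 -0.835 -0.677
endloop
endfacet
facet normal 0.681 -0.725 0.103
outer loop
vertex 3.441 -1.137 -0.034
vertex 3.859 -0.835 -0.677
vertex 4.463 -0.087 0.595
endloop
endfacet
facet normal -0.818 -0.082 -0.570
outer loop
vertex 3.859 -0.835 -0.677
vertex 3.417 -0.193 -0.135
vertex 3.944 -0.05 -0.912
endloop
endfacet
facet normal 0.925 -0.197 -0.324
outer loop
vertex 3.859 -0.835 -0.677
vertex 3.944 -0.05 -0.912
vertex 4.463 -0.087 0.595
endloop
endfacet
facet normal 0.248 0.646 -0.722
outer loop
vertex 2.7 0.136 -0.678
vertex 1.885 -0.038 -1.113
vertex 2.075 0.615 -0.464
endloop
endfacet
facet normal 0.316 -0.011 0.949
outer loop
vertex 2.7 0.136 -0.678
vertex 2.075 0.615 -0.464
vertex 1.615 -0.742 -0.327
endloop
endfacet
facet normal 0.247 0.646 -0.722
outer loop
vertex 2.075 0.615 -0.464
vertex 1.885 -0.038 -1.113
vertex 1.307 0.602 -0.738
endloop
endfacet
facet normal -0.332 0.205 0.921
outer loop
vertex 2.075 0.615 -0.464
vertex 1.307 0.602 -0.738
vertex 1.615 -0.742 -0.327
endloop
endfacet
facet normal 0.248 0.647 -0.722
outer loop
vertex 1.307 0.602 -0.738
vertex 1.885 -0.038 -1.113
vertex 0.974 0.108 -1.295
endloop
endfacet
facet normal -0.846 -0.031 0.533
outer loop
vertex 1.307 0.602 -0.738
vertex 0.974 0.108 -1.295
vertex 1.615 -0.742 -0.327
endloop
endfacet
facet normal 0.248 0.647 -0.722
outer loop
vertex 0.974 0.108 -1.295
vertex 1.885 -0.038 -1.113
vertex 1.327 -0.496 -1.715
endloop
endfacet
facet normal -0.836 -0.543 0.077
outer loop
vertex 0.974 0.108 -1.295
vertex 1.327 -0.496 -1.715
vertex 1.615 -0.742 -0.327
endloop
endfacet
facet normal 0.247 0.647 -0.721
outer loop
vertex 1.327 -0.496 -1.715
vertex 1.885 -0.038 -1.113
vertex 2.1 -0.754 -1.682
endloop
endfacet
facet normal -0.311 -0.945 -0.103
outer loop
vertex 1.327 -0.496 -1.715
vertex 2.1 -0.754 -1.682
vertex 1.615 -0.742 -0.327
endloop
endfacet
facet normal 0.247 0.647 -0.721
outer loop
vertex 2.1 -0.754 -1.682
vertex 1.885 -0.038 -1.113
vertex 2.711 -0.473 -1.221
endloop
endfacet
facet normal 0.333 -0.934 0.128
outer loop
vertex 2.1 -0.754 -1.682
vertex 2.711 -0.473 -1.221
vertex 1.615 -0.742 -0.327
endloop
endfacet
facet normal 0.247 0.647 -0.721
outer loop
vertex 2.711 -0.473 -1.221
vertex 1.885 -0.038 -1.113
vertex 2.7 0.136 -0.678
endloop
endfacet
facet normal 0.613 -0.520 0.595
outer loop
vertex 2.711 -0.473 -1.221
vertex 2.7 0.136 -0.678
vertex 1.615 -0.742 -0.327
endloop
endfacet
facet normal -0.994 0.098 -0.046
outer loop
vertex -4.241 -0.017 0.7
vertex -4.097 1.403 0.603
vertex -4.192 -0.107 -0.546
endloop
endfacet
facet normal -0.101 -0.993 0.068
outer loop
vertex -2.403 -0.283 -0.463
vertex -4.241 -0.017 0.7
vertex -4.192 -0.107 -0.546
endloop
endfacet
facet normal -0.994 0.098 -0.046
outer loop
vertex -4.192 -0.107 -0.546
vertex -4.097 1.403 0.603
vertex -4.048 1.313 -0.643
endloop
endfacet
facet normal 0.039 -0.072 -0.997
outer loop
vertex -4.048 1.313 -0.643
vertex -2.403 -0.283 -0.463
vertex -4.192 -0.107 -0.546
endloop
endfacet
facet normal -0.039 0.072 0.997
outer loop
vertex -4.241 -0.017 0.7
vertex -2.308 1.227 0.686
vertex -4.097 1.403 0.603
endloop
endfacet
facet normal -0.101 -0.993 0.068
outer loop
vertex -2.452 -0.193 0.783
vertex -4.241 -0.017 0.7
vertex -2.403 -0.283 -0.463
endloop
endfacet
facet normal -0.039 0.072 0.997
outer loop
vertex -2.452 -0.193 0.783
vertex -2.308 1.227 0.686
vertex -4.241 -0.017 0.7
endloop
endfacet
facet normal 0.101 0.993 -0.068
outer loop
vertex -4.097 1.403 0.603
vertex -2.308 1.227 0.686
vertex -4.048 1.313 -0.643
endloop
endfacet
facet normal 0.039 -0.072 -0.997
outer loop
vertex -2.259 1.137 -0.56
vertex -2.403 -0.283 -0.463
vertex -4.048 1.313 -0.643
endloop
endfacet
facet normal 0.101 0.993 -0.068
outer loop
vertex -4.048 1.313 -0.643
vertex -2.308 1.227 0.686
vertex -2.259 1.137 -0.56
endloop
endfacet
facet normal 0.994 -0.098 0.046
outer loop
vertex -2.259 1.137 -0.56
vertex -2.452 -0.193 0.783
vertex -2.403 -0.283 -0.463
endloop
endfacet
facet normal 0.994 -0.098 0.046
outer loop
vertex -2.308 1.227 0.686
vertex -2.452 -0.193 0.783
vertex -2.259 1.137 -0.56
endloop
endfacet

endsolid


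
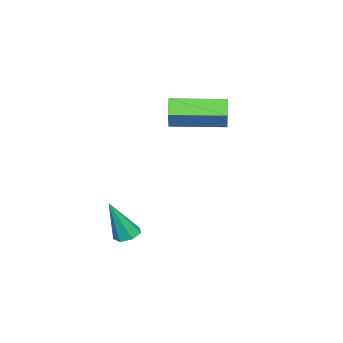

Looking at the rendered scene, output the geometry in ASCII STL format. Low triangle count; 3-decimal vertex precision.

solid 
facet normal -0.293 0.256 -0.921
outer loop
vertex 1.956 -2.94 -4.374
vertex 1.714 -2.534 -4.184
vertex 2.196 -2.569 -4.347
endloop
endfacet
facet normal 0.837 -0.532 -0.128
outer loop
vertex 1.956 -2.94 -4.374
vertex 2.196 -2.569 -4.347
vertex 2.206 -2.966 -2.636
endloop
endfacet
facet normal -0.292 0.259 -0.920
outer loop
vertex 2.196 -2.569 -4.347
vertex 1.714 -2.534 -4.184
vertex 2.073 -2.172 -4.196
endloop
endfacet
facet normal 0.960 0.275 0.058
outer loop
vertex 2.196 -2.569 -4.347
vertex 2.073 -2.172 -4.196
vertex 2.206 -2.966 -2.636
endloop
endfacet
facet normal -0.292 0.259 -0.921
outer loop
vertex 2.073 -2.172 -4.196
vertex 1.714 -2.534 -4.184
vertex 1.68 -2.046 -4.036
endloop
endfacet
facet normal 0.420 0.823 0.383
outer loop
vertex 2.073 -2.172 -4.196
vertex 1.68 -2.046 -4.036
vertex 2.206 -2.966 -2.636
endloop
endfacet
facet normal -0.293 0.259 -0.920
outer loop
vertex 1.68 -2.046 -4.036
vertex 1.714 -2.534 -4.184
vertex 1.313 -2.288 -3.987
endloop
endfacet
facet normal -0.381 0.700 0.603
outer loop
vertex 1.68 -2.046 -4.036
vertex 1.313 -2.288 -3.987
vertex 2.206 -2.966 -2.636
endloop
endfacet
facet normal -0.294 0.258 -0.920
outer loop
vertex 1.313 -2.288 -3.987
vertex 1.714 -2.534 -4.184
vertex 1.248 -2.715 -4.086
endloop
endfacet
facet normal -0.834 -0.001 0.551
outer loop
vertex 1.313 -2.288 -3.987
vertex 1.248 -2.715 -4.086
vertex 2.206 -2.966 -2.636
endloop
endfacet
facet normal -0.293 0.257 -0.921
outer loop
vertex 1.248 -2.715 -4.086
vertex 1.714 -2.534 -4.184
vertex 1.534 -3.005 -4.258
endloop
endfacet
facet normal -0.602 -0.752 0.268
outer loop
vertex 1.248 -2.715 -4.086
vertex 1.534 -3.005 -4.258
vertex 2.206 -2.966 -2.636
endloop
endfacet
facet normal -0.293 0.257 -0.921
outer loop
vertex 1.534 -3.005 -4.258
vertex 1.714 -2.534 -4.184
vertex 1.956 -2.94 -4.374
endloop
endfacet
facet normal 0.143 -0.989 -0.035
outer loop
vertex 1.534 -3.005 -4.258
vertex 1.956 -2.94 -4.374
vertex 2.206 -2.966 -2.636
endloop
endfacet
facet normal -0.632 -0.276 -0.724
outer loop
vertex -1.627 -2.566 0.471
vertex -2.416 -0.729 0.459
vertex -1.08 -2.335 -0.095
endloop
endfacet
facet normal 0.394 -0.919 0.006
outer loop
vertex -0.384 -2.031 0.701
vertex -1.627 -2.566 0.471
vertex -1.08 -2.335 -0.095
endloop
endfacet
facet normal -0.632 -0.276 -0.724
outer loop
vertex -1.08 -2.335 -0.095
vertex -2.416 -0.729 0.459
vertex -1.869 -0.498 -0.107
endloop
endfacet
facet normal 0.666 0.282 -0.690
outer loop
vertex -1.869 -0.498 -0.107
vertex -0.384 -2.031 0.701
vertex -1.08 -2.335 -0.095
endloop
endfacet
facet normal -0.666 -0.282 0.690
outer loop
vertex -1.627 -2.566 0.471
vertex -1.72 -0.425 1.255
vertex -2.416 -0.729 0.459
endloop
endfacet
facet normal 0.394 -0.919 0.006
outer loop
vertex -0.931 -2.262 1.267
vertex -1.627 -2.566 0.471
vertex -0.384 -2.031 0.701
endloop
endfacet
facet normal -0.666 -0.282 0.690
outer loop
vertex -0.931 -2.262 1.267
vertex -1.72 -0.425 1.255
vertex -1.627 -2.566 0.471
endloop
endfacet
facet normal -0.394 0.919 -0.006
outer loop
vertex -2.416 -0.729 0.459
vertex -1.72 -0.425 1.255
vertex -1.869 -0.498 -0.107
endloop
endfacet
facet normal 0.666 0.282 -0.690
outer loop
vertex -1.173 -0.194 0.689
vertex -0.384 -2.031 0.701
vertex -1.869 -0.498 -0.107
endloop
endfacet
facet normal -0.394 0.919 -0.006
outer loop
vertex -1.869 -0.498 -0.107
vertex -1.72 -0.425 1.255
vertex -1.173 -0.194 0.689
endloop
endfacet
facet normal 0.632 0.276 0.724
outer loop
vertex -1.173 -0.194 0.689
vertex -0.931 -2.262 1.267
vertex -0.384 -2.031 0.701
endloop
endfacet
facet normal 0.632 0.276 0.724
outer loop
vertex -1.72 -0.425 1.255
vertex -0.931 -2.262 1.267
vertex -1.173 -0.194 0.689
endloop
endfacet

endsolid


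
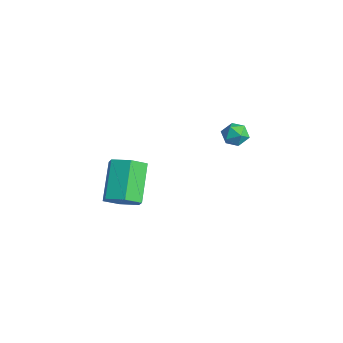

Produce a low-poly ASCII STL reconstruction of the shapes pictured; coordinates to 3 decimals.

solid 
facet normal 0.606 -0.418 -0.677
outer loop
vertex -1.929 -4.199 -0.919
vertex -2.586 -4.047 -1.601
vertex -1.922 -3.38 -1.418
endloop
endfacet
facet normal 0.795 0.310 0.521
outer loop
vertex -1.929 -4.199 -0.919
vertex -1.922 -3.38 -1.418
vertex -3.256 -3.285 0.564
endloop
endfacet
facet normal 0.795 0.311 0.520
outer loop
vertex -3.256 -3.285 0.564
vertex -1.922 -3.38 -1.418
vertex -3.249 -2.465 0.064
endloop
endfacet
facet normal -0.606 0.418 0.677
outer loop
vertex -3.256 -3.285 0.564
vertex -3.249 -2.465 0.064
vertex -3.914 -3.133 -0.119
endloop
endfacet
facet normal 0.606 -0.418 -0.676
outer loop
vertex -1.922 -3.38 -1.418
vertex -2.586 -4.047 -1.601
vertex -2.579 -3.228 -2.101
endloop
endfacet
facet normal 0.405 0.895 -0.190
outer loop
vertex -1.922 -3.38 -1.418
vertex -2.579 -3.228 -2.101
vertex -3.249 -2.465 0.064
endloop
endfacet
facet normal 0.404 0.895 -0.190
outer loop
vertex -3.249 -2.465 0.064
vertex -2.579 -3.228 -2.101
vertex -3.907 -2.313 -0.618
endloop
endfacet
facet normal -0.606 0.417 0.677
outer loop
vertex -3.249 -2.465 0.064
vertex -3.907 -2.313 -0.618
vertex -3.914 -3.133 -0.119
endloop
endfacet
facet normal 0.606 -0.418 -0.677
outer loop
vertex -2.579 -3.228 -2.101
vertex -2.586 -4.047 -1.601
vertex -3.244 -3.895 -2.284
endloop
endfacet
facet normal -0.391 0.585 -0.711
outer loop
vertex -2.579 -3.228 -2.101
vertex -3.244 -3.895 -2.284
vertex -3.907 -2.313 -0.618
endloop
endfacet
facet normal -0.392 0.584 -0.711
outer loop
vertex -3.907 -2.313 -0.618
vertex -3.244 -3.895 -2.284
vertex -4.571 -2.981 -0.801
endloop
endfacet
facet normal -0.606 0.417 0.677
outer loop
vertex -3.907 -2.313 -0.618
vertex -4.571 -2.981 -0.801
vertex -3.914 -3.133 -0.119
endloop
endfacet
facet normal 0.606 -0.418 -0.677
outer loop
vertex -3.244 -3.895 -2.284
vertex -2.586 -4.047 -1.601
vertex -3.251 -4.715 -1.784
endloop
endfacet
facet normal -0.795 -0.311 -0.520
outer loop
vertex -3.244 -3.895 -2.284
vertex -3.251 -4.715 -1.784
vertex -4.571 -2.981 -0.801
endloop
endfacet
facet normal -0.795 -0.310 -0.521
outer loop
vertex -4.571 -2.981 -0.801
vertex -3.251 -4.715 -1.784
vertex -4.578 -3.8 -0.302
endloop
endfacet
facet normal -0.606 0.418 0.677
outer loop
vertex -4.571 -2.981 -0.801
vertex -4.578 -3.8 -0.302
vertex -3.914 -3.133 -0.119
endloop
endfacet
facet normal 0.606 -0.417 -0.677
outer loop
vertex -3.251 -4.715 -1.784
vertex -2.586 -4.047 -1.601
vertex -2.593 -4.867 -1.102
endloop
endfacet
facet normal -0.404 -0.895 0.191
outer loop
vertex -3.251 -4.715 -1.784
vertex -2.593 -4.867 -1.102
vertex -4.578 -3.8 -0.302
endloop
endfacet
facet normal -0.404 -0.895 0.190
outer loop
vertex -4.578 -3.8 -0.302
vertex -2.593 -4.867 -1.102
vertex -3.921 -3.952 0.381
endloop
endfacet
facet normal -0.606 0.418 0.676
outer loop
vertex -4.578 -3.8 -0.302
vertex -3.921 -3.952 0.381
vertex -3.914 -3.133 -0.119
endloop
endfacet
facet normal 0.606 -0.417 -0.677
outer loop
vertex -2.593 -4.867 -1.102
vertex -2.586 -4.047 -1.601
vertex -1.929 -4.199 -0.919
endloop
endfacet
facet normal 0.392 -0.584 0.711
outer loop
vertex -2.593 -4.867 -1.102
vertex -1.929 -4.199 -0.919
vertex -3.921 -3.952 0.381
endloop
endfacet
facet normal 0.391 -0.585 0.711
outer loop
vertex -3.921 -3.952 0.381
vertex -1.929 -4.199 -0.919
vertex -3.256 -3.285 0.564
endloop
endfacet
facet normal -0.606 0.418 0.677
outer loop
vertex -3.921 -3.952 0.381
vertex -3.256 -3.285 0.564
vertex -3.914 -3.133 -0.119
endloop
endfacet
facet normal -0.275 0.170 0.946
outer loop
vertex -3.501 2.616 0.867
vertex -4.141 2.299 0.738
vertex -3.58 1.902 0.972
endloop
endfacet
facet normal 0.432 0.084 0.898
outer loop
vertex -3.501 2.616 0.867
vertex -3.58 1.902 0.972
vertex -2.978 2.158 0.658
endloop
endfacet
facet normal 0.684 0.576 0.448
outer loop
vertex -3.501 2.616 0.867
vertex -2.978 2.158 0.658
vertex -3.167 2.714 0.231
endloop
endfacet
facet normal 0.132 0.967 0.218
outer loop
vertex -3.501 2.616 0.867
vertex -3.167 2.714 0.231
vertex -3.885 2.801 0.281
endloop
endfacet
facet normal -0.460 0.714 0.527
outer loop
vertex -3.501 2.616 0.867
vertex -3.885 2.801 0.281
vertex -4.141 2.299 0.738
endloop
endfacet
facet normal 0.558 -0.560 0.613
outer loop
vertex -2.978 2.158 0.658
vertex -3.58 1.902 0.972
vertex -3.295 1.559 0.399
endloop
endfacet
facet normal -0.587 -0.421 0.692
outer loop
vertex -3.58 1.902 0.972
vertex -4.141 2.299 0.738
vertex -4.013 1.646 0.449
endloop
endfacet
facet normal -0.886 0.463 0.013
outer loop
vertex -4.141 2.299 0.738
vertex -3.885 2.801 0.281
vertex -4.202 2.202 0.022
endloop
endfacet
facet normal 0.072 0.871 -0.486
outer loop
vertex -3.885 2.801 0.281
vertex -3.167 2.714 0.231
vertex -3.6 2.458 -0.292
endloop
endfacet
facet normal 0.964 0.240 -0.115
outer loop
vertex -3.167 2.714 0.231
vertex -2.978 2.158 0.658
vertex -3.039 2.061 -0.058
endloop
endfacet
facet normal -0.132 -0.967 -0.218
outer loop
vertex -3.679 1.744 -0.187
vertex -3.295 1.559 0.399
vertex -4.013 1.646 0.449
endloop
endfacet
facet normal -0.684 -0.576 -0.448
outer loop
vertex -3.679 1.744 -0.187
vertex -4.013 1.646 0.449
vertex -4.202 2.202 0.022
endloop
endfacet
facet normal -0.432 -0.084 -0.898
outer loop
vertex -3.679 1.744 -0.187
vertex -4.202 2.202 0.022
vertex -3.6 2.458 -0.292
endloop
endfacet
facet normal 0.275 -0.170 -0.946
outer loop
vertex -3.679 1.744 -0.187
vertex -3.6 2.458 -0.292
vertex -3.039 2.061 -0.058
endloop
endfacet
facet normal 0.460 -0.714 -0.527
outer loop
vertex -3.679 1.744 -0.187
vertex -3.039 2.061 -0.058
vertex -3.295 1.559 0.399
endloop
endfacet
facet normal -0.072 -0.871 0.486
outer loop
vertex -4.013 1.646 0.449
vertex -3.295 1.559 0.399
vertex -3.58 1.902 0.972
endloop
endfacet
facet normal -0.964 -0.240 0.115
outer loop
vertex -4.202 2.202 0.022
vertex -4.013 1.646 0.449
vertex -4.141 2.299 0.738
endloop
endfacet
facet normal -0.558 0.560 -0.613
outer loop
vertex -3.6 2.458 -0.292
vertex -4.202 2.202 0.022
vertex -3.885 2.801 0.281
endloop
endfacet
facet normal 0.587 0.421 -0.692
outer loop
vertex -3.039 2.061 -0.058
vertex -3.6 2.458 -0.292
vertex -3.167 2.714 0.231
endloop
endfacet
facet normal 0.886 -0.463 -0.013
outer loop
vertex -3.295 1.559 0.399
vertex -3.039 2.061 -0.058
vertex -2.978 2.158 0.658
endloop
endfacet

endsolid


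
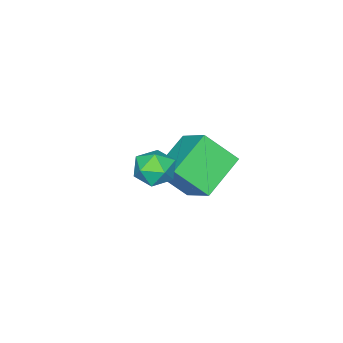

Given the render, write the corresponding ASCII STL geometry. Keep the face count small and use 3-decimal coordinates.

solid 
facet normal -0.373 0.636 -0.676
outer loop
vertex -3.904 0.665 -1.861
vertex -3.378 2.123 -0.78
vertex -2.099 0.716 -2.809
endloop
endfacet
facet normal -0.279 -0.771 -0.572
outer loop
vertex -1.442 -0.403 -1.62
vertex -3.904 0.665 -1.861
vertex -2.099 0.716 -2.809
endloop
endfacet
facet normal -0.373 0.636 -0.676
outer loop
vertex -2.099 0.716 -2.809
vertex -3.378 2.123 -0.78
vertex -1.572 2.174 -1.729
endloop
endfacet
facet normal 0.885 0.025 -0.465
outer loop
vertex -1.572 2.174 -1.729
vertex -1.442 -0.403 -1.62
vertex -2.099 0.716 -2.809
endloop
endfacet
facet normal -0.885 -0.025 0.465
outer loop
vertex -3.904 0.665 -1.861
vertex -2.721 1.004 0.409
vertex -3.378 2.123 -0.78
endloop
endfacet
facet normal -0.279 -0.772 -0.572
outer loop
vertex -3.248 -0.454 -0.671
vertex -3.904 0.665 -1.861
vertex -1.442 -0.403 -1.62
endloop
endfacet
facet normal -0.885 -0.024 0.465
outer loop
vertex -3.248 -0.454 -0.671
vertex -2.721 1.004 0.409
vertex -3.904 0.665 -1.861
endloop
endfacet
facet normal 0.279 0.771 0.572
outer loop
vertex -3.378 2.123 -0.78
vertex -2.721 1.004 0.409
vertex -1.572 2.174 -1.729
endloop
endfacet
facet normal 0.885 0.025 -0.464
outer loop
vertex -0.916 1.055 -0.539
vertex -1.442 -0.403 -1.62
vertex -1.572 2.174 -1.729
endloop
endfacet
facet normal 0.279 0.772 0.572
outer loop
vertex -1.572 2.174 -1.729
vertex -2.721 1.004 0.409
vertex -0.916 1.055 -0.539
endloop
endfacet
facet normal 0.373 -0.636 0.676
outer loop
vertex -0.916 1.055 -0.539
vertex -3.248 -0.454 -0.671
vertex -1.442 -0.403 -1.62
endloop
endfacet
facet normal 0.373 -0.636 0.676
outer loop
vertex -2.721 1.004 0.409
vertex -3.248 -0.454 -0.671
vertex -0.916 1.055 -0.539
endloop
endfacet
facet normal -0.966 0.075 0.248
outer loop
vertex 0.654 2.153 1.325
vertex 0.818 1.782 2.075
vertex 0.864 2.63 1.999
endloop
endfacet
facet normal -0.773 0.606 -0.188
outer loop
vertex 0.654 2.153 1.325
vertex 0.864 2.63 1.999
vertex 1.19 2.808 1.233
endloop
endfacet
facet normal -0.523 0.317 -0.791
outer loop
vertex 0.654 2.153 1.325
vertex 1.19 2.808 1.233
vertex 1.345 2.071 0.835
endloop
endfacet
facet normal -0.563 -0.393 -0.728
outer loop
vertex 0.654 2.153 1.325
vertex 1.345 2.071 0.835
vertex 1.115 1.437 1.355
endloop
endfacet
facet normal -0.836 -0.542 -0.085
outer loop
vertex 0.654 2.153 1.325
vertex 1.115 1.437 1.355
vertex 0.818 1.782 2.075
endloop
endfacet
facet normal -0.239 0.963 0.122
outer loop
vertex 1.19 2.808 1.233
vertex 0.864 2.63 1.999
vertex 1.685 2.843 1.925
endloop
endfacet
facet normal -0.551 0.104 0.828
outer loop
vertex 0.864 2.63 1.999
vertex 0.818 1.782 2.075
vertex 1.455 2.209 2.445
endloop
endfacet
facet normal -0.340 -0.895 0.289
outer loop
vertex 0.818 1.782 2.075
vertex 1.115 1.437 1.355
vertex 1.61 1.472 2.047
endloop
endfacet
facet normal 0.102 -0.653 -0.751
outer loop
vertex 1.115 1.437 1.355
vertex 1.345 2.071 0.835
vertex 1.936 1.65 1.281
endloop
endfacet
facet normal 0.164 0.495 -0.853
outer loop
vertex 1.345 2.071 0.835
vertex 1.19 2.808 1.233
vertex 1.982 2.498 1.205
endloop
endfacet
facet normal 0.563 0.393 0.728
outer loop
vertex 2.146 2.127 1.955
vertex 1.685 2.843 1.925
vertex 1.455 2.209 2.445
endloop
endfacet
facet normal 0.523 -0.317 0.791
outer loop
vertex 2.146 2.127 1.955
vertex 1.455 2.209 2.445
vertex 1.61 1.472 2.047
endloop
endfacet
facet normal 0.773 -0.606 0.188
outer loop
vertex 2.146 2.127 1.955
vertex 1.61 1.472 2.047
vertex 1.936 1.65 1.281
endloop
endfacet
facet normal 0.966 -0.075 -0.248
outer loop
vertex 2.146 2.127 1.955
vertex 1.936 1.65 1.281
vertex 1.982 2.498 1.205
endloop
endfacet
facet normal 0.836 0.542 0.085
outer loop
vertex 2.146 2.127 1.955
vertex 1.982 2.498 1.205
vertex 1.685 2.843 1.925
endloop
endfacet
facet normal -0.102 0.653 0.751
outer loop
vertex 1.455 2.209 2.445
vertex 1.685 2.843 1.925
vertex 0.864 2.63 1.999
endloop
endfacet
facet normal -0.164 -0.495 0.853
outer loop
vertex 1.61 1.472 2.047
vertex 1.455 2.209 2.445
vertex 0.818 1.782 2.075
endloop
endfacet
facet normal 0.239 -0.963 -0.122
outer loop
vertex 1.936 1.65 1.281
vertex 1.61 1.472 2.047
vertex 1.115 1.437 1.355
endloop
endfacet
facet normal 0.551 -0.104 -0.828
outer loop
vertex 1.982 2.498 1.205
vertex 1.936 1.65 1.281
vertex 1.345 2.071 0.835
endloop
endfacet
facet normal 0.340 0.895 -0.289
outer loop
vertex 1.685 2.843 1.925
vertex 1.982 2.498 1.205
vertex 1.19 2.808 1.233
endloop
endfacet

endsolid


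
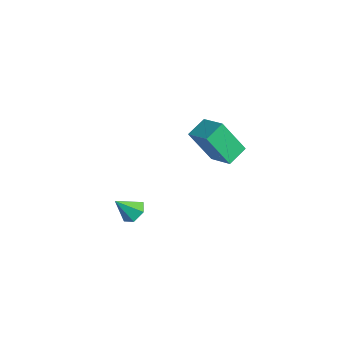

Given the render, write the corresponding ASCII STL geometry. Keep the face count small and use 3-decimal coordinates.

solid 
facet normal 0.205 0.639 -0.741
outer loop
vertex 2.927 -3.658 -0.061
vertex 2.339 -3.337 0.053
vertex 2.902 -3.14 0.379
endloop
endfacet
facet normal 0.800 -0.366 0.476
outer loop
vertex 2.927 -3.658 -0.061
vertex 2.902 -3.14 0.379
vertex 2.081 -4.143 0.987
endloop
endfacet
facet normal 0.205 0.639 -0.741
outer loop
vertex 2.902 -3.14 0.379
vertex 2.339 -3.337 0.053
vertex 2.314 -2.819 0.493
endloop
endfacet
facet normal 0.327 0.279 0.903
outer loop
vertex 2.902 -3.14 0.379
vertex 2.314 -2.819 0.493
vertex 2.081 -4.143 0.987
endloop
endfacet
facet normal 0.205 0.639 -0.741
outer loop
vertex 2.314 -2.819 0.493
vertex 2.339 -3.337 0.053
vertex 1.75 -3.016 0.167
endloop
endfacet
facet normal -0.559 0.374 0.740
outer loop
vertex 2.314 -2.819 0.493
vertex 1.75 -3.016 0.167
vertex 2.081 -4.143 0.987
endloop
endfacet
facet normal 0.204 0.639 -0.742
outer loop
vertex 1.75 -3.016 0.167
vertex 2.339 -3.337 0.053
vertex 1.775 -3.534 -0.272
endloop
endfacet
facet normal -0.973 -0.175 0.152
outer loop
vertex 1.75 -3.016 0.167
vertex 1.775 -3.534 -0.272
vertex 2.081 -4.143 0.987
endloop
endfacet
facet normal 0.204 0.640 -0.741
outer loop
vertex 1.775 -3.534 -0.272
vertex 2.339 -3.337 0.053
vertex 2.364 -3.855 -0.387
endloop
endfacet
facet normal -0.501 -0.821 -0.275
outer loop
vertex 1.775 -3.534 -0.272
vertex 2.364 -3.855 -0.387
vertex 2.081 -4.143 0.987
endloop
endfacet
facet normal 0.205 0.639 -0.741
outer loop
vertex 2.364 -3.855 -0.387
vertex 2.339 -3.337 0.053
vertex 2.927 -3.658 -0.061
endloop
endfacet
facet normal 0.386 -0.916 -0.113
outer loop
vertex 2.364 -3.855 -0.387
vertex 2.927 -3.658 -0.061
vertex 2.081 -4.143 0.987
endloop
endfacet
facet normal -0.280 -0.443 0.852
outer loop
vertex 0.098 2.669 2.199
vertex -1.263 2.476 1.651
vertex 0.429 1.605 1.754
endloop
endfacet
facet normal 0.919 0.131 0.371
outer loop
vertex 1.023 2.544 -0.051
vertex 0.098 2.669 2.199
vertex 0.429 1.605 1.754
endloop
endfacet
facet normal -0.280 -0.443 0.852
outer loop
vertex 0.429 1.605 1.754
vertex -1.263 2.476 1.651
vertex -0.932 1.411 1.206
endloop
endfacet
facet normal 0.276 -0.887 -0.371
outer loop
vertex -0.932 1.411 1.206
vertex 1.023 2.544 -0.051
vertex 0.429 1.605 1.754
endloop
endfacet
facet normal -0.275 0.887 0.371
outer loop
vertex 0.098 2.669 2.199
vertex -0.669 3.415 -0.154
vertex -1.263 2.476 1.651
endloop
endfacet
facet normal 0.919 0.131 0.371
outer loop
vertex 0.692 3.609 0.394
vertex 0.098 2.669 2.199
vertex 1.023 2.544 -0.051
endloop
endfacet
facet normal -0.276 0.887 0.371
outer loop
vertex 0.692 3.609 0.394
vertex -0.669 3.415 -0.154
vertex 0.098 2.669 2.199
endloop
endfacet
facet normal -0.919 -0.131 -0.371
outer loop
vertex -1.263 2.476 1.651
vertex -0.669 3.415 -0.154
vertex -0.932 1.411 1.206
endloop
endfacet
facet normal 0.275 -0.887 -0.371
outer loop
vertex -0.338 2.351 -0.599
vertex 1.023 2.544 -0.051
vertex -0.932 1.411 1.206
endloop
endfacet
facet normal -0.919 -0.131 -0.371
outer loop
vertex -0.932 1.411 1.206
vertex -0.669 3.415 -0.154
vertex -0.338 2.351 -0.599
endloop
endfacet
facet normal 0.280 0.443 -0.852
outer loop
vertex -0.338 2.351 -0.599
vertex 0.692 3.609 0.394
vertex 1.023 2.544 -0.051
endloop
endfacet
facet normal 0.280 0.443 -0.852
outer loop
vertex -0.669 3.415 -0.154
vertex 0.692 3.609 0.394
vertex -0.338 2.351 -0.599
endloop
endfacet

endsolid


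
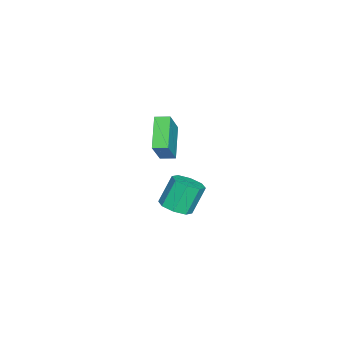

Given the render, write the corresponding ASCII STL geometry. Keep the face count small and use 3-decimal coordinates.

solid 
facet normal -0.609 0.033 -0.792
outer loop
vertex -1.157 3.035 3.47
vertex -1.242 3.834 3.569
vertex 0.423 3.352 2.269
endloop
endfacet
facet normal 0.105 -0.987 -0.122
outer loop
vertex 1.622 3.286 3.831
vertex -1.157 3.035 3.47
vertex 0.423 3.352 2.269
endloop
endfacet
facet normal -0.609 0.033 -0.792
outer loop
vertex 0.423 3.352 2.269
vertex -1.242 3.834 3.569
vertex 0.338 4.151 2.368
endloop
endfacet
facet normal 0.787 0.158 -0.597
outer loop
vertex 0.338 4.151 2.368
vertex 1.622 3.286 3.831
vertex 0.423 3.352 2.269
endloop
endfacet
facet normal -0.787 -0.158 0.597
outer loop
vertex -1.157 3.035 3.47
vertex -0.043 3.768 5.131
vertex -1.242 3.834 3.569
endloop
endfacet
facet normal 0.105 -0.987 -0.122
outer loop
vertex 0.042 2.969 5.032
vertex -1.157 3.035 3.47
vertex 1.622 3.286 3.831
endloop
endfacet
facet normal -0.787 -0.158 0.597
outer loop
vertex 0.042 2.969 5.032
vertex -0.043 3.768 5.131
vertex -1.157 3.035 3.47
endloop
endfacet
facet normal -0.105 0.987 0.122
outer loop
vertex -1.242 3.834 3.569
vertex -0.043 3.768 5.131
vertex 0.338 4.151 2.368
endloop
endfacet
facet normal 0.787 0.158 -0.597
outer loop
vertex 1.537 4.085 3.93
vertex 1.622 3.286 3.831
vertex 0.338 4.151 2.368
endloop
endfacet
facet normal -0.105 0.987 0.122
outer loop
vertex 0.338 4.151 2.368
vertex -0.043 3.768 5.131
vertex 1.537 4.085 3.93
endloop
endfacet
facet normal 0.609 -0.033 0.792
outer loop
vertex 1.537 4.085 3.93
vertex 0.042 2.969 5.032
vertex 1.622 3.286 3.831
endloop
endfacet
facet normal 0.609 -0.033 0.792
outer loop
vertex -0.043 3.768 5.131
vertex 0.042 2.969 5.032
vertex 1.537 4.085 3.93
endloop
endfacet
facet normal 0.381 -0.296 -0.876
outer loop
vertex -1.019 4.324 -2.862
vertex -1.623 3.591 -2.877
vertex -1.647 4.487 -3.19
endloop
endfacet
facet normal 0.330 0.929 -0.170
outer loop
vertex -1.019 4.324 -2.862
vertex -1.647 4.487 -3.19
vertex -1.714 4.863 -1.268
endloop
endfacet
facet normal 0.331 0.928 -0.170
outer loop
vertex -1.714 4.863 -1.268
vertex -1.647 4.487 -3.19
vertex -2.341 5.026 -1.597
endloop
endfacet
facet normal -0.382 0.296 0.875
outer loop
vertex -1.714 4.863 -1.268
vertex -2.341 5.026 -1.597
vertex -2.317 4.129 -1.283
endloop
endfacet
facet normal 0.382 -0.296 -0.876
outer loop
vertex -1.647 4.487 -3.19
vertex -1.623 3.591 -2.877
vertex -2.26 4.125 -3.335
endloop
endfacet
facet normal -0.377 0.815 -0.440
outer loop
vertex -1.647 4.487 -3.19
vertex -2.26 4.125 -3.335
vertex -2.341 5.026 -1.597
endloop
endfacet
facet normal -0.377 0.815 -0.440
outer loop
vertex -2.341 5.026 -1.597
vertex -2.26 4.125 -3.335
vertex -2.955 4.664 -1.742
endloop
endfacet
facet normal -0.381 0.296 0.876
outer loop
vertex -2.341 5.026 -1.597
vertex -2.955 4.664 -1.742
vertex -2.317 4.129 -1.283
endloop
endfacet
facet normal 0.382 -0.295 -0.876
outer loop
vertex -2.26 4.125 -3.335
vertex -1.623 3.591 -2.877
vertex -2.5 3.45 -3.212
endloop
endfacet
facet normal -0.863 0.224 -0.452
outer loop
vertex -2.26 4.125 -3.335
vertex -2.5 3.45 -3.212
vertex -2.955 4.664 -1.742
endloop
endfacet
facet normal -0.863 0.224 -0.452
outer loop
vertex -2.955 4.664 -1.742
vertex -2.5 3.45 -3.212
vertex -3.195 3.989 -1.618
endloop
endfacet
facet normal -0.381 0.296 0.876
outer loop
vertex -2.955 4.664 -1.742
vertex -3.195 3.989 -1.618
vertex -2.317 4.129 -1.283
endloop
endfacet
facet normal 0.382 -0.296 -0.875
outer loop
vertex -2.5 3.45 -3.212
vertex -1.623 3.591 -2.877
vertex -2.226 2.857 -2.892
endloop
endfacet
facet normal -0.844 -0.498 -0.200
outer loop
vertex -2.5 3.45 -3.212
vertex -2.226 2.857 -2.892
vertex -3.195 3.989 -1.618
endloop
endfacet
facet normal -0.844 -0.498 -0.200
outer loop
vertex -3.195 3.989 -1.618
vertex -2.226 2.857 -2.892
vertex -2.921 3.396 -1.298
endloop
endfacet
facet normal -0.381 0.296 0.876
outer loop
vertex -3.195 3.989 -1.618
vertex -2.921 3.396 -1.298
vertex -2.317 4.129 -1.283
endloop
endfacet
facet normal 0.382 -0.296 -0.875
outer loop
vertex -2.226 2.857 -2.892
vertex -1.623 3.591 -2.877
vertex -1.599 2.694 -2.563
endloop
endfacet
facet normal -0.330 -0.928 0.170
outer loop
vertex -2.226 2.857 -2.892
vertex -1.599 2.694 -2.563
vertex -2.921 3.396 -1.298
endloop
endfacet
facet normal -0.330 -0.928 0.170
outer loop
vertex -2.921 3.396 -1.298
vertex -1.599 2.694 -2.563
vertex -2.293 3.233 -0.97
endloop
endfacet
facet normal -0.381 0.296 0.876
outer loop
vertex -2.921 3.396 -1.298
vertex -2.293 3.233 -0.97
vertex -2.317 4.129 -1.283
endloop
endfacet
facet normal 0.381 -0.296 -0.876
outer loop
vertex -1.599 2.694 -2.563
vertex -1.623 3.591 -2.877
vertex -0.985 3.056 -2.418
endloop
endfacet
facet normal 0.377 -0.815 0.440
outer loop
vertex -1.599 2.694 -2.563
vertex -0.985 3.056 -2.418
vertex -2.293 3.233 -0.97
endloop
endfacet
facet normal 0.377 -0.815 0.440
outer loop
vertex -2.293 3.233 -0.97
vertex -0.985 3.056 -2.418
vertex -1.68 3.595 -0.825
endloop
endfacet
facet normal -0.382 0.296 0.876
outer loop
vertex -2.293 3.233 -0.97
vertex -1.68 3.595 -0.825
vertex -2.317 4.129 -1.283
endloop
endfacet
facet normal 0.381 -0.296 -0.876
outer loop
vertex -0.985 3.056 -2.418
vertex -1.623 3.591 -2.877
vertex -0.745 3.731 -2.542
endloop
endfacet
facet normal 0.863 -0.224 0.452
outer loop
vertex -0.985 3.056 -2.418
vertex -0.745 3.731 -2.542
vertex -1.68 3.595 -0.825
endloop
endfacet
facet normal 0.863 -0.224 0.452
outer loop
vertex -1.68 3.595 -0.825
vertex -0.745 3.731 -2.542
vertex -1.44 4.27 -0.948
endloop
endfacet
facet normal -0.382 0.295 0.876
outer loop
vertex -1.68 3.595 -0.825
vertex -1.44 4.27 -0.948
vertex -2.317 4.129 -1.283
endloop
endfacet
facet normal 0.381 -0.296 -0.876
outer loop
vertex -0.745 3.731 -2.542
vertex -1.623 3.591 -2.877
vertex -1.019 4.324 -2.862
endloop
endfacet
facet normal 0.844 0.498 0.200
outer loop
vertex -0.745 3.731 -2.542
vertex -1.019 4.324 -2.862
vertex -1.44 4.27 -0.948
endloop
endfacet
facet normal 0.844 0.498 0.200
outer loop
vertex -1.44 4.27 -0.948
vertex -1.019 4.324 -2.862
vertex -1.714 4.863 -1.268
endloop
endfacet
facet normal -0.382 0.296 0.875
outer loop
vertex -1.44 4.27 -0.948
vertex -1.714 4.863 -1.268
vertex -2.317 4.129 -1.283
endloop
endfacet

endsolid
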